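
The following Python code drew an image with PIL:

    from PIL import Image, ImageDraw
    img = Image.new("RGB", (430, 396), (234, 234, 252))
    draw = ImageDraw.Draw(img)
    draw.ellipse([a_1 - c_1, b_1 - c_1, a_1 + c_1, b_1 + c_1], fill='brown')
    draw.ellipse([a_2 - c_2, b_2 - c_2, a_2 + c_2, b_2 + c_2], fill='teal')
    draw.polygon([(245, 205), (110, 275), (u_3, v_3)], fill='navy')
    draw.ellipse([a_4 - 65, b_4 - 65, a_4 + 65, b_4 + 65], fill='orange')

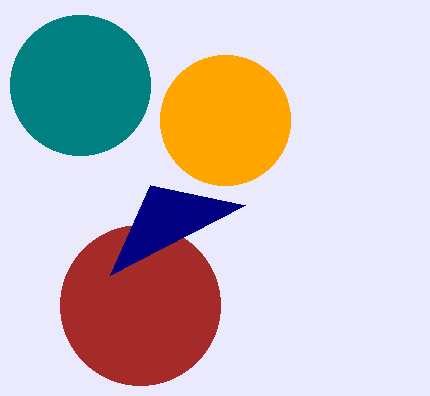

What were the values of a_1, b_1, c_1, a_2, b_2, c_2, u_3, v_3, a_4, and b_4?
a_1 = 140
b_1 = 305
c_1 = 80
a_2 = 80
b_2 = 85
c_2 = 70
u_3 = 150
v_3 = 185
a_4 = 225
b_4 = 120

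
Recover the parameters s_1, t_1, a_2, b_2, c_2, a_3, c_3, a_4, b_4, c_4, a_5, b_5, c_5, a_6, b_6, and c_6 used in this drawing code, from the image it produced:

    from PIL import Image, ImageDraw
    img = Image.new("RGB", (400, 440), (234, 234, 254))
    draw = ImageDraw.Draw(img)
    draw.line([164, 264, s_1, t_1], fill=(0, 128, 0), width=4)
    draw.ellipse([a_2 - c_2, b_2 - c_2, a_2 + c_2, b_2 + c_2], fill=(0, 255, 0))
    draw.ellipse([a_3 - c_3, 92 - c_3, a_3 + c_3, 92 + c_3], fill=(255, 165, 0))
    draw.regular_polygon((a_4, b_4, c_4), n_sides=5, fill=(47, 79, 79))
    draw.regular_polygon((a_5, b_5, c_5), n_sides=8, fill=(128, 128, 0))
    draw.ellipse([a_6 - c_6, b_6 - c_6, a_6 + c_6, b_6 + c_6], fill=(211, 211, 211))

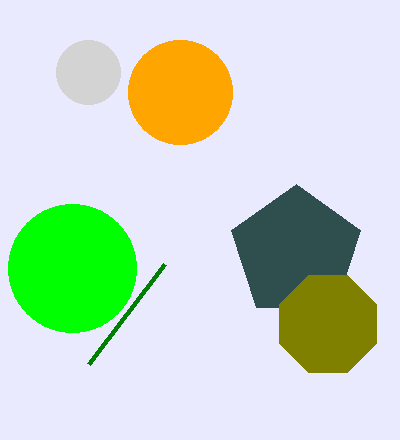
s_1 = 88; t_1 = 364; a_2 = 72; b_2 = 268; c_2 = 64; a_3 = 180; c_3 = 52; a_4 = 296; b_4 = 252; c_4 = 68; a_5 = 328; b_5 = 324; c_5 = 52; a_6 = 88; b_6 = 72; c_6 = 32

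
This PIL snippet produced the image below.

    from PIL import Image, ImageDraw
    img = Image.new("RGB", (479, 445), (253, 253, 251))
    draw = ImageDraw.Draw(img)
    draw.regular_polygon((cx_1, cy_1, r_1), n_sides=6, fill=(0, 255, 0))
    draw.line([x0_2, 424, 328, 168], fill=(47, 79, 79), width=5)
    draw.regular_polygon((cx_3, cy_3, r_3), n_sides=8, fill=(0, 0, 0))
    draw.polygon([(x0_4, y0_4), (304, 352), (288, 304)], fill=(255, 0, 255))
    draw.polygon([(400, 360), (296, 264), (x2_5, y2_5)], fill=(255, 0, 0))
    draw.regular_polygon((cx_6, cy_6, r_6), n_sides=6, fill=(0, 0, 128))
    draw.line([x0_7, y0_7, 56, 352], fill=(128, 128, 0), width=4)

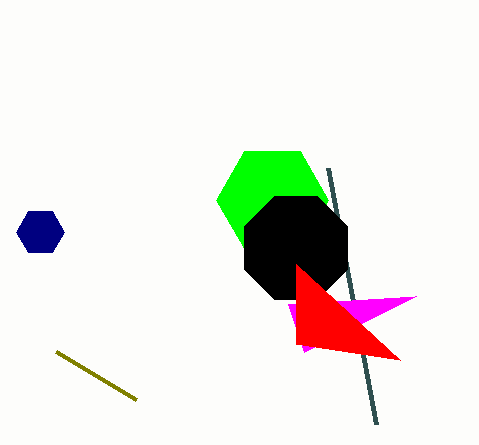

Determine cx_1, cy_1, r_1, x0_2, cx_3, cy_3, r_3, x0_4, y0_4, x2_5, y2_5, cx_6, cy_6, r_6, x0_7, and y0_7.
cx_1 = 272, cy_1 = 200, r_1 = 56, x0_2 = 376, cx_3 = 296, cy_3 = 248, r_3 = 56, x0_4 = 416, y0_4 = 296, x2_5 = 296, y2_5 = 344, cx_6 = 40, cy_6 = 232, r_6 = 24, x0_7 = 136, y0_7 = 400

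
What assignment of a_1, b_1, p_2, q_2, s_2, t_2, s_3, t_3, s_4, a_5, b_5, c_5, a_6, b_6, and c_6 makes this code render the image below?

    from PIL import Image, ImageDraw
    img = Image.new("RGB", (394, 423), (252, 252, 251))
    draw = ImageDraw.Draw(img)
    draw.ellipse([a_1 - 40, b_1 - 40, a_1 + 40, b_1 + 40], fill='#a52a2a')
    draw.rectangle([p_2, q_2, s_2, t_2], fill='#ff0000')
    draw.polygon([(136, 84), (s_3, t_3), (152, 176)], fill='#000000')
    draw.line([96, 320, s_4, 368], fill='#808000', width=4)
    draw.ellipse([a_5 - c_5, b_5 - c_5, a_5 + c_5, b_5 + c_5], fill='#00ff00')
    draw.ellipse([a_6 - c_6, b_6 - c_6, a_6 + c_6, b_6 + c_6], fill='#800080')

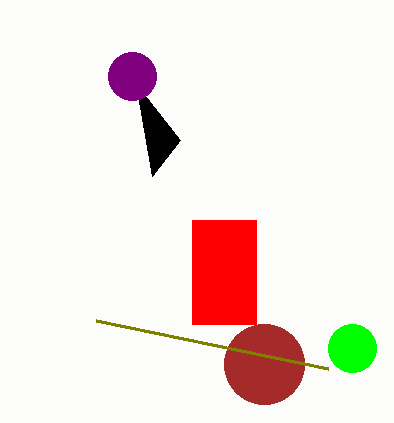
a_1 = 264; b_1 = 364; p_2 = 192; q_2 = 220; s_2 = 256; t_2 = 324; s_3 = 180; t_3 = 140; s_4 = 328; a_5 = 352; b_5 = 348; c_5 = 24; a_6 = 132; b_6 = 76; c_6 = 24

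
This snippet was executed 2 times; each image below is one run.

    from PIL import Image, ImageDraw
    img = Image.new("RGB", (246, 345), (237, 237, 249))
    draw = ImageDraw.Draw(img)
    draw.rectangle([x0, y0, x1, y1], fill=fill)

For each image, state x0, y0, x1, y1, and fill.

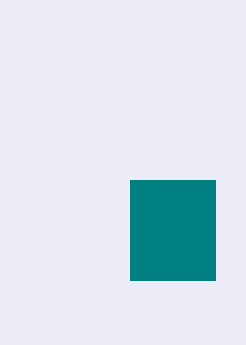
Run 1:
x0 = 130, y0 = 180, x1 = 215, y1 = 280, fill = 'teal'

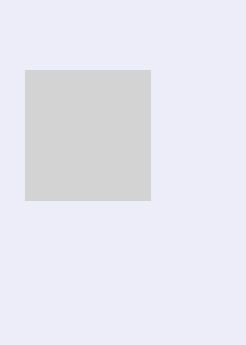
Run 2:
x0 = 25; y0 = 70; x1 = 150; y1 = 200; fill = 'lightgray'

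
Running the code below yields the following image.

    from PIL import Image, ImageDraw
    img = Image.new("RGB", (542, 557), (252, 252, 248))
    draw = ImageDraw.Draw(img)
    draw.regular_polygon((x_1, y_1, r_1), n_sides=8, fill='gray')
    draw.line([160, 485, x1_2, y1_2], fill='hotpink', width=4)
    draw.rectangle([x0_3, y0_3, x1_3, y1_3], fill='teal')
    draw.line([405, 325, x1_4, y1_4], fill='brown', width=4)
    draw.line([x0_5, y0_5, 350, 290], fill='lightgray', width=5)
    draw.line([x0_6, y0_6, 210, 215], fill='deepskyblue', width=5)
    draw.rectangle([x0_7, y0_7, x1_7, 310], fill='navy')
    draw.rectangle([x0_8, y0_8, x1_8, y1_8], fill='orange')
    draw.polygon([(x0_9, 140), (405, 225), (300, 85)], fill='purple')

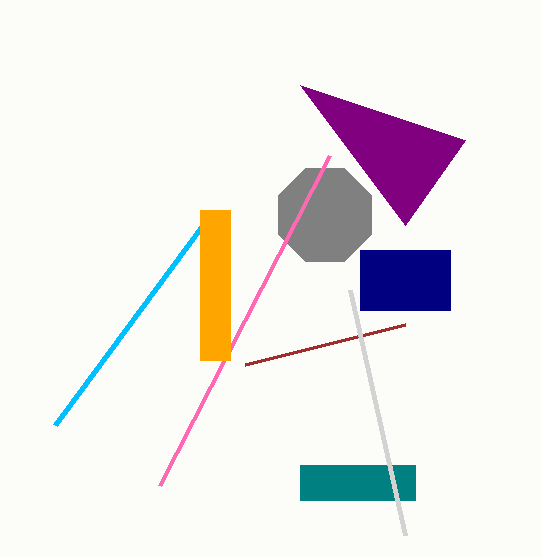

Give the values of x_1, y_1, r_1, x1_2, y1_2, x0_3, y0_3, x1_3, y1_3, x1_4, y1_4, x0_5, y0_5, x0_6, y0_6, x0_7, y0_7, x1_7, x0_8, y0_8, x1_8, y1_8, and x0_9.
x_1 = 325; y_1 = 215; r_1 = 50; x1_2 = 330; y1_2 = 155; x0_3 = 300; y0_3 = 465; x1_3 = 415; y1_3 = 500; x1_4 = 245; y1_4 = 365; x0_5 = 405; y0_5 = 535; x0_6 = 55; y0_6 = 425; x0_7 = 360; y0_7 = 250; x1_7 = 450; x0_8 = 200; y0_8 = 210; x1_8 = 230; y1_8 = 360; x0_9 = 465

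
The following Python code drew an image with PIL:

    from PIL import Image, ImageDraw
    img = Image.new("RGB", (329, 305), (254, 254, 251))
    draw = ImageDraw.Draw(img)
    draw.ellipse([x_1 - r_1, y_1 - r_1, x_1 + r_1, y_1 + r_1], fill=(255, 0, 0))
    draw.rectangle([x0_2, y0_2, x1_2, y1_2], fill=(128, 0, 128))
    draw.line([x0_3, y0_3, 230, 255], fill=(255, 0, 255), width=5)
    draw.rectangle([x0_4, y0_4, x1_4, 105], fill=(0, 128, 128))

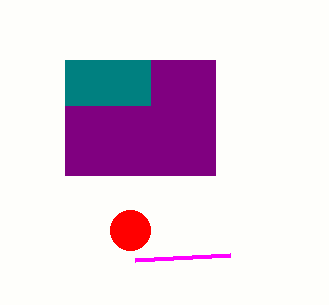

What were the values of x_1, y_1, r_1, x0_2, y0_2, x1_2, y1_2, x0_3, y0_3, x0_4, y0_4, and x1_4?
x_1 = 130; y_1 = 230; r_1 = 20; x0_2 = 65; y0_2 = 60; x1_2 = 215; y1_2 = 175; x0_3 = 135; y0_3 = 260; x0_4 = 65; y0_4 = 60; x1_4 = 150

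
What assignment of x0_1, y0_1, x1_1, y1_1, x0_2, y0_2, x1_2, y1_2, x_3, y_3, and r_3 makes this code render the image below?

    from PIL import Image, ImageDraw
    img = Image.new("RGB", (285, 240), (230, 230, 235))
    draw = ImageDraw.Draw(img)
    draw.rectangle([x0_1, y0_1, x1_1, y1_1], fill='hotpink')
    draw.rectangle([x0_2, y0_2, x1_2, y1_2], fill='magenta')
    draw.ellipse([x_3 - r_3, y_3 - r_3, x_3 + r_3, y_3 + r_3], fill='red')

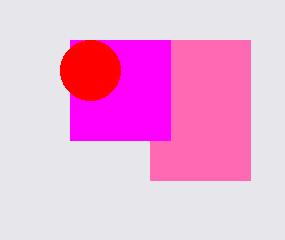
x0_1 = 150; y0_1 = 40; x1_1 = 250; y1_1 = 180; x0_2 = 70; y0_2 = 40; x1_2 = 170; y1_2 = 140; x_3 = 90; y_3 = 70; r_3 = 30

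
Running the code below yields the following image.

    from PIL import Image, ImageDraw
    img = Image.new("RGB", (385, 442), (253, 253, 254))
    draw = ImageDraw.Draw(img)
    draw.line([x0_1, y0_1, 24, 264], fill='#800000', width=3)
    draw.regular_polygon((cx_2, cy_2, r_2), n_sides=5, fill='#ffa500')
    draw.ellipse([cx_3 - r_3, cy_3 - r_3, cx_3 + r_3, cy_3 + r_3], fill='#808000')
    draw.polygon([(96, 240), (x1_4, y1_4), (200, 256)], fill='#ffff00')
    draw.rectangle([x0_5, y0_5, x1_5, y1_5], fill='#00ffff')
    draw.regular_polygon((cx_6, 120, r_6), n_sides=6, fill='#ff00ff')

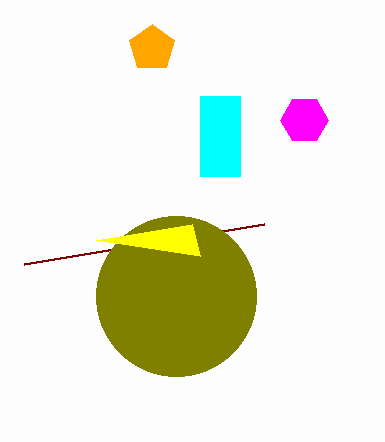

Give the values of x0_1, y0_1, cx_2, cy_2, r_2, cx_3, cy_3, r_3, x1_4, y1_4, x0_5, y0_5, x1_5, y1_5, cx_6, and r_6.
x0_1 = 264; y0_1 = 224; cx_2 = 152; cy_2 = 48; r_2 = 24; cx_3 = 176; cy_3 = 296; r_3 = 80; x1_4 = 192; y1_4 = 224; x0_5 = 200; y0_5 = 96; x1_5 = 240; y1_5 = 176; cx_6 = 304; r_6 = 24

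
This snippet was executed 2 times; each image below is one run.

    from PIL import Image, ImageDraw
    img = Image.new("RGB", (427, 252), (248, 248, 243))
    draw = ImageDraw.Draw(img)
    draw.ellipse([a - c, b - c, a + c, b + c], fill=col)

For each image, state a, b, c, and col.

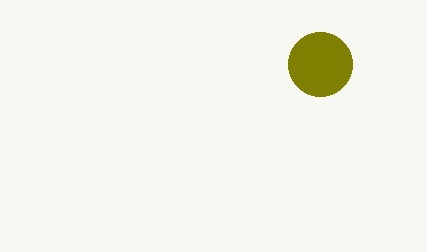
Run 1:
a = 320
b = 64
c = 32
col = 'olive'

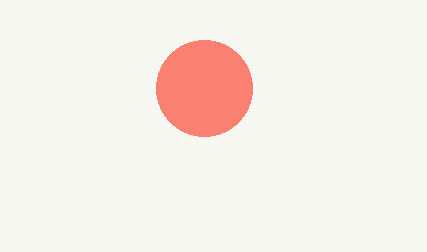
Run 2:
a = 204, b = 88, c = 48, col = 'salmon'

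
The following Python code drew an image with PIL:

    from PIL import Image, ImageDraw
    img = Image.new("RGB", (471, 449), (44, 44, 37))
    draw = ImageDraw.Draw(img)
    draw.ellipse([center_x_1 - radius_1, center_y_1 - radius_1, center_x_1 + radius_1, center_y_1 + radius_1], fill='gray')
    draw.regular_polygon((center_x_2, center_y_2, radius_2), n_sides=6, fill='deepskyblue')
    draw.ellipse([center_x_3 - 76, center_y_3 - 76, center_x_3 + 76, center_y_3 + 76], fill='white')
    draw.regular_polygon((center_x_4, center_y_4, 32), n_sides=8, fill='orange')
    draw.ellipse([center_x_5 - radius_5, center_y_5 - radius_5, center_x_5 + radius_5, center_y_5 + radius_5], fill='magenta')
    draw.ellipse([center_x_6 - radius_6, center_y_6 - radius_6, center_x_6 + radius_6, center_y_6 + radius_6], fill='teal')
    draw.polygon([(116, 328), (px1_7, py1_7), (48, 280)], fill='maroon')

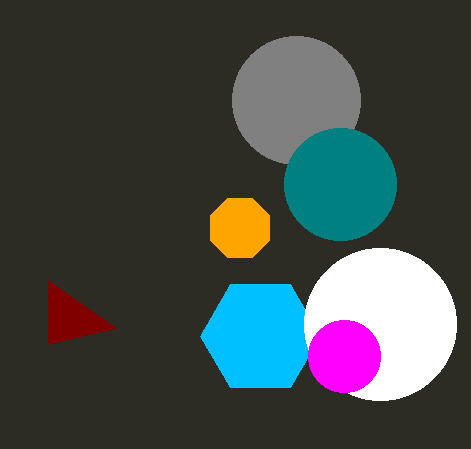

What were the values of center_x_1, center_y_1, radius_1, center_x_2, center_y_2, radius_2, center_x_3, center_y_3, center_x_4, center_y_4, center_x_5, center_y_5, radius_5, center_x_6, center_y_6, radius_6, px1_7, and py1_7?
center_x_1 = 296
center_y_1 = 100
radius_1 = 64
center_x_2 = 260
center_y_2 = 336
radius_2 = 60
center_x_3 = 380
center_y_3 = 324
center_x_4 = 240
center_y_4 = 228
center_x_5 = 344
center_y_5 = 356
radius_5 = 36
center_x_6 = 340
center_y_6 = 184
radius_6 = 56
px1_7 = 48
py1_7 = 344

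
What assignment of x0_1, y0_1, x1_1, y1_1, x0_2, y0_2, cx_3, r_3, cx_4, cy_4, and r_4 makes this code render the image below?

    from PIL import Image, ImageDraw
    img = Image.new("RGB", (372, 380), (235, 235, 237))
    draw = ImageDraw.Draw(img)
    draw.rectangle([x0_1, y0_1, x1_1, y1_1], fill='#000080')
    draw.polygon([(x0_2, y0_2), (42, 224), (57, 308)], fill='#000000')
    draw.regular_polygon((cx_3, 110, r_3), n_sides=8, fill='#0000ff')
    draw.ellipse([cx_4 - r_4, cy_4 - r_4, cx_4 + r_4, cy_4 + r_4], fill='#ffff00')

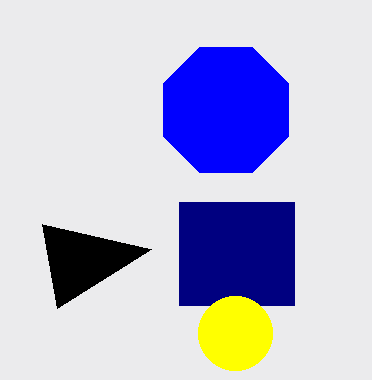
x0_1 = 179, y0_1 = 202, x1_1 = 294, y1_1 = 305, x0_2 = 151, y0_2 = 249, cx_3 = 226, r_3 = 68, cx_4 = 235, cy_4 = 333, r_4 = 37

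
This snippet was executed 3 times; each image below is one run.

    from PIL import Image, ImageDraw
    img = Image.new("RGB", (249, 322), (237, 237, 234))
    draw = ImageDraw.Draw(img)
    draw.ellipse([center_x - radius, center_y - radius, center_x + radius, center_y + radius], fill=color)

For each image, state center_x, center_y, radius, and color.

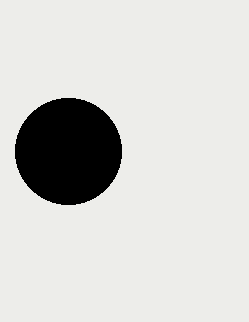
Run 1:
center_x = 68; center_y = 151; radius = 53; color = 'black'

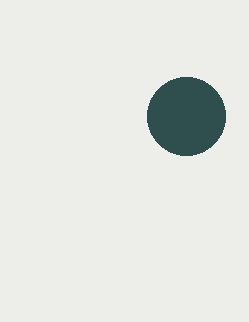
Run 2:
center_x = 186, center_y = 116, radius = 39, color = 'darkslategray'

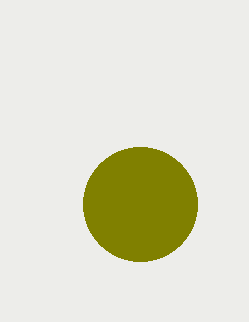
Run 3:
center_x = 140
center_y = 204
radius = 57
color = 'olive'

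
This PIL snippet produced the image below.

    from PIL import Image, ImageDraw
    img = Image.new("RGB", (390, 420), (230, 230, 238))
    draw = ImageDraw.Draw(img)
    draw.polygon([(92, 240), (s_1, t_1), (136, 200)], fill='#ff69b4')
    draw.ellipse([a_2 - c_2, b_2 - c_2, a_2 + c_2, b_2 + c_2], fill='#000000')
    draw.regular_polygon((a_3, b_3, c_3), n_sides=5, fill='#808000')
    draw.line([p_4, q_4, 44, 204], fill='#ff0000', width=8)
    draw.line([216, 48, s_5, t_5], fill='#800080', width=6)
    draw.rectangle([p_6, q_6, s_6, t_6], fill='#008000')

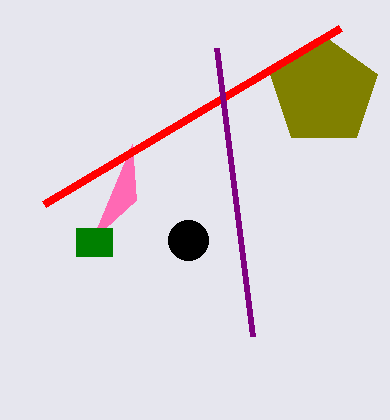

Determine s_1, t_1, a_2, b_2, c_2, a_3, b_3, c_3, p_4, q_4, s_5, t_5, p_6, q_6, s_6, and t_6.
s_1 = 132, t_1 = 144, a_2 = 188, b_2 = 240, c_2 = 20, a_3 = 324, b_3 = 92, c_3 = 56, p_4 = 340, q_4 = 28, s_5 = 252, t_5 = 336, p_6 = 76, q_6 = 228, s_6 = 112, t_6 = 256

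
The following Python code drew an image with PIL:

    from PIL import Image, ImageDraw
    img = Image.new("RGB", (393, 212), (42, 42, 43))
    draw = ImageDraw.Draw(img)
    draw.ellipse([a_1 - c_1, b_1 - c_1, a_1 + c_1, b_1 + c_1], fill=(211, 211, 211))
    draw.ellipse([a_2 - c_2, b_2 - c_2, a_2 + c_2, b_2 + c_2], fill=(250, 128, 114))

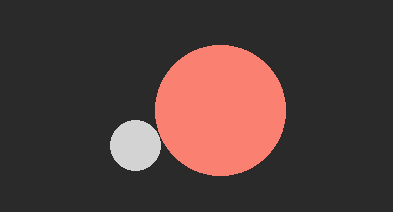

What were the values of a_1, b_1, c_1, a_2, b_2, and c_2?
a_1 = 135
b_1 = 145
c_1 = 25
a_2 = 220
b_2 = 110
c_2 = 65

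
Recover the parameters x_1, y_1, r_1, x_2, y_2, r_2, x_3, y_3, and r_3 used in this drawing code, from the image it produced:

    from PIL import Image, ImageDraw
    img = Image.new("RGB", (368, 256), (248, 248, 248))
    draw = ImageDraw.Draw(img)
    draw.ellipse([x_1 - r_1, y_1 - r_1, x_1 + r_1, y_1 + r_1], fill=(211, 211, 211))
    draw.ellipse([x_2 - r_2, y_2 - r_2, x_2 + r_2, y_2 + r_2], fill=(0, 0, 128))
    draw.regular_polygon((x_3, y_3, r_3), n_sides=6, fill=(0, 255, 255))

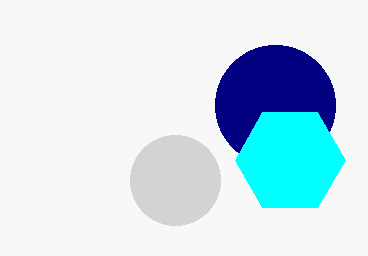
x_1 = 175, y_1 = 180, r_1 = 45, x_2 = 275, y_2 = 105, r_2 = 60, x_3 = 290, y_3 = 160, r_3 = 55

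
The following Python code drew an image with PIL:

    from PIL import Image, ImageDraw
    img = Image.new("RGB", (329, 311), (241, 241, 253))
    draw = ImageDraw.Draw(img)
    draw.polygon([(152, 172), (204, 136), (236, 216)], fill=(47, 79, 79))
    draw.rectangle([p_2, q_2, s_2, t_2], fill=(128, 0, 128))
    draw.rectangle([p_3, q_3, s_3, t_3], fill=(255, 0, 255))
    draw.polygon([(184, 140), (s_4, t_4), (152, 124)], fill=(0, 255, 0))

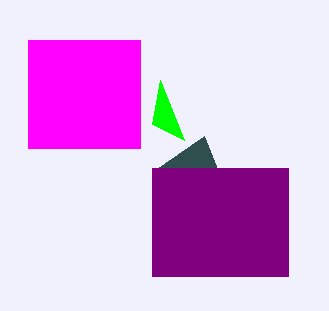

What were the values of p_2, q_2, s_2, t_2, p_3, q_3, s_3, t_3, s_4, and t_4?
p_2 = 152, q_2 = 168, s_2 = 288, t_2 = 276, p_3 = 28, q_3 = 40, s_3 = 140, t_3 = 148, s_4 = 160, t_4 = 80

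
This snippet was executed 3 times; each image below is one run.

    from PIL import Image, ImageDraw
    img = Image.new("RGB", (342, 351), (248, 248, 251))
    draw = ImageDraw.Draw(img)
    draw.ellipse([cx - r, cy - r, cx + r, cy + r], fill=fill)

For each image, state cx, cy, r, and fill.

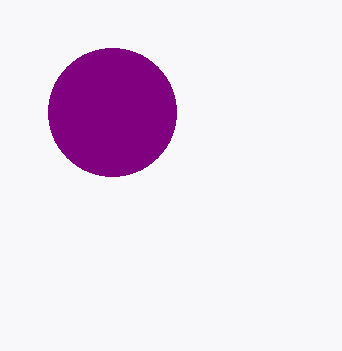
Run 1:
cx = 112, cy = 112, r = 64, fill = 'purple'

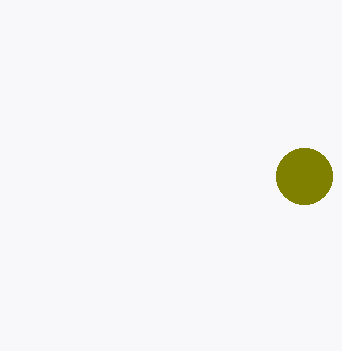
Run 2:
cx = 304; cy = 176; r = 28; fill = 'olive'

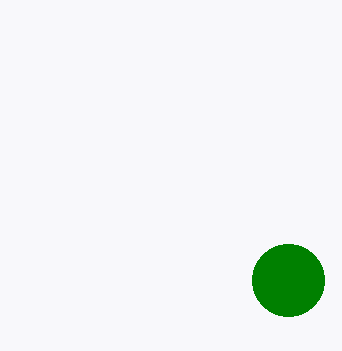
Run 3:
cx = 288, cy = 280, r = 36, fill = 'green'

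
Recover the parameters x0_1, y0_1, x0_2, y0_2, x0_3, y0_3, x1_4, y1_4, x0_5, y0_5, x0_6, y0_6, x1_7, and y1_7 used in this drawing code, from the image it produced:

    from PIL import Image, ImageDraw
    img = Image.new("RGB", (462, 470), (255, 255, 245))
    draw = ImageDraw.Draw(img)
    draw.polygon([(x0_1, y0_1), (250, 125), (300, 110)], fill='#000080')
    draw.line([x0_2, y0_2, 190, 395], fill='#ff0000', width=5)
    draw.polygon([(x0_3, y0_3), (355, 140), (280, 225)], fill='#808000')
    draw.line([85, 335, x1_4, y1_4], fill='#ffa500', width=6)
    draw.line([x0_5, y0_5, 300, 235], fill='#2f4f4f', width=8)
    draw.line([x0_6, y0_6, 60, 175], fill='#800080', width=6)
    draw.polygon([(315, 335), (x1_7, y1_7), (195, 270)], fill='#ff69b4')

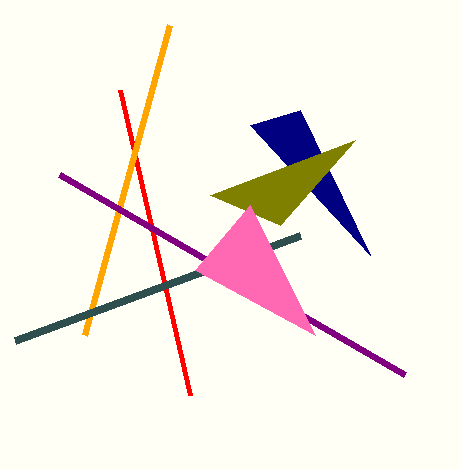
x0_1 = 370, y0_1 = 255, x0_2 = 120, y0_2 = 90, x0_3 = 210, y0_3 = 195, x1_4 = 170, y1_4 = 25, x0_5 = 15, y0_5 = 340, x0_6 = 405, y0_6 = 375, x1_7 = 250, y1_7 = 205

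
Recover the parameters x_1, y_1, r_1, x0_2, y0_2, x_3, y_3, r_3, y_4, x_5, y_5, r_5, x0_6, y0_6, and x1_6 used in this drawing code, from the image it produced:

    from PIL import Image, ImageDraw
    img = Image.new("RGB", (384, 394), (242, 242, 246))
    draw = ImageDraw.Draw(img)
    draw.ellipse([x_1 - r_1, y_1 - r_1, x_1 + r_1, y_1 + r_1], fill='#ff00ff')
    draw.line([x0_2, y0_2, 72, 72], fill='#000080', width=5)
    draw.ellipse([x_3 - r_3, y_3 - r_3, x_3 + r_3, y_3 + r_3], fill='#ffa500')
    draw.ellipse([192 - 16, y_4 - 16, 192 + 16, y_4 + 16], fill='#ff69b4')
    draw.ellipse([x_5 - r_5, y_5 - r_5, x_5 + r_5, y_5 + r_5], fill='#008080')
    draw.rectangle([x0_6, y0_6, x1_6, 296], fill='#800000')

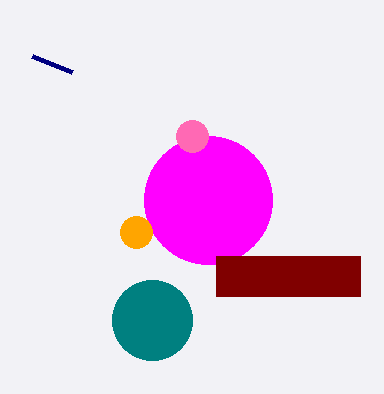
x_1 = 208; y_1 = 200; r_1 = 64; x0_2 = 32; y0_2 = 56; x_3 = 136; y_3 = 232; r_3 = 16; y_4 = 136; x_5 = 152; y_5 = 320; r_5 = 40; x0_6 = 216; y0_6 = 256; x1_6 = 360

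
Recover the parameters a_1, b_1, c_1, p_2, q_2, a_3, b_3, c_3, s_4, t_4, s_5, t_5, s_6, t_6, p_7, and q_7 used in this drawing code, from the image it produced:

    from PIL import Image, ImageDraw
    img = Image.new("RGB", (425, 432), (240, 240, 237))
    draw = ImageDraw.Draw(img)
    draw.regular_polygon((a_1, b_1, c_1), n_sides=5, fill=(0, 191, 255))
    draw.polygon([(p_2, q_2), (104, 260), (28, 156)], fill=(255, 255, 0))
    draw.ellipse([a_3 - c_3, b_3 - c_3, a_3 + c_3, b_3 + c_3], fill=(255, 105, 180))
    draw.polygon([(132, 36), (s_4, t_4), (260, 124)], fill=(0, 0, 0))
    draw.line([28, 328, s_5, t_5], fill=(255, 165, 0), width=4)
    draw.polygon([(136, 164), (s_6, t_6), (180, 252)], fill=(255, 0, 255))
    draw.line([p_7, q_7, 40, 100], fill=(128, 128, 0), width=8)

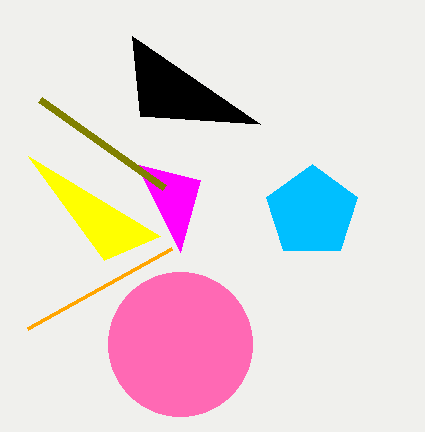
a_1 = 312, b_1 = 212, c_1 = 48, p_2 = 160, q_2 = 236, a_3 = 180, b_3 = 344, c_3 = 72, s_4 = 140, t_4 = 116, s_5 = 172, t_5 = 248, s_6 = 200, t_6 = 180, p_7 = 164, q_7 = 188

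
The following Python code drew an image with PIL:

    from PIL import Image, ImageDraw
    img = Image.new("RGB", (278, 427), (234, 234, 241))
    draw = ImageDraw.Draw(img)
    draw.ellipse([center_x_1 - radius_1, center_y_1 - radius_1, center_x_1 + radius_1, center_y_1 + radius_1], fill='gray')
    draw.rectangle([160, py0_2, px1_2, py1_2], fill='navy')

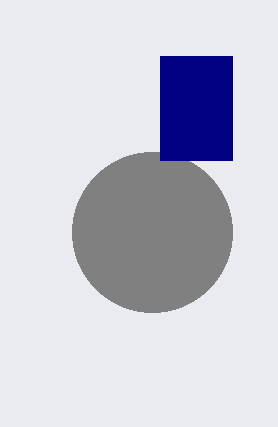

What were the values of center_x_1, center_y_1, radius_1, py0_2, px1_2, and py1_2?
center_x_1 = 152; center_y_1 = 232; radius_1 = 80; py0_2 = 56; px1_2 = 232; py1_2 = 160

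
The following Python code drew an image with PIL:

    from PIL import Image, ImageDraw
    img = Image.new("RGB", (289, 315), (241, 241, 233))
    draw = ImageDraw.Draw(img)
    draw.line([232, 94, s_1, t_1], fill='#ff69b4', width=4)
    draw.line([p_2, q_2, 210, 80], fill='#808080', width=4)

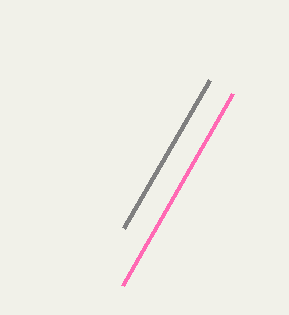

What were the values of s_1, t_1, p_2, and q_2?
s_1 = 122
t_1 = 286
p_2 = 124
q_2 = 228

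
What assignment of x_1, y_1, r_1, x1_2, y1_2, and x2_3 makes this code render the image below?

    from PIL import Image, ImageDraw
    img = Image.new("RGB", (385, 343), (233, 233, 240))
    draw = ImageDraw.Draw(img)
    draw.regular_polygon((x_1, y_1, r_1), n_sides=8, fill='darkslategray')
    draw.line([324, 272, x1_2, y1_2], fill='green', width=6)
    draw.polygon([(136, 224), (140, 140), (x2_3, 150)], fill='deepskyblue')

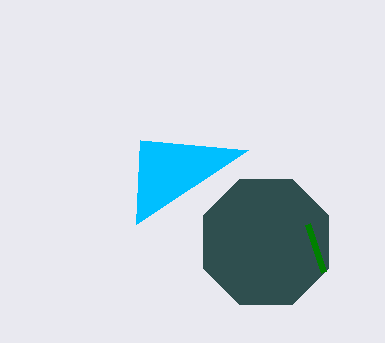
x_1 = 266
y_1 = 242
r_1 = 68
x1_2 = 308
y1_2 = 224
x2_3 = 248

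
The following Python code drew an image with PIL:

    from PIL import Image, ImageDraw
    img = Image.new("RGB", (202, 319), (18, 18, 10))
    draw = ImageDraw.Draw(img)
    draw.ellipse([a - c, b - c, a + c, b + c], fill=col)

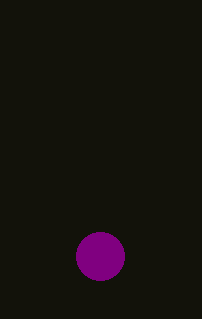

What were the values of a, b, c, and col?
a = 100, b = 256, c = 24, col = 'purple'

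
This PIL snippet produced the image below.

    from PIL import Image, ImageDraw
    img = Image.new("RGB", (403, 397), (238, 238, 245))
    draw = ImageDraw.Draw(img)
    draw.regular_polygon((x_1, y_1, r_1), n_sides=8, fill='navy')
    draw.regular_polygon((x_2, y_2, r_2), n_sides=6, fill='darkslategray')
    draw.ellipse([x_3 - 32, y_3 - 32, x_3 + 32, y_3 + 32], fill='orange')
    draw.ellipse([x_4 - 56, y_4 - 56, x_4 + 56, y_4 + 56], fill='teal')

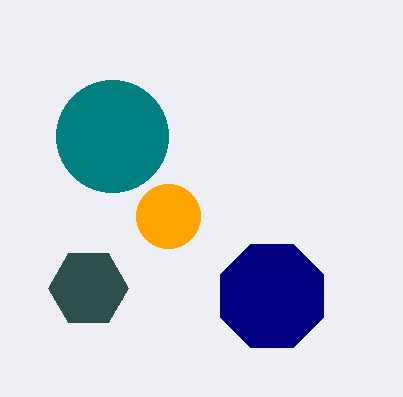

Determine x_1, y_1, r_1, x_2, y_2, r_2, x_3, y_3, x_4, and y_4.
x_1 = 272, y_1 = 296, r_1 = 56, x_2 = 88, y_2 = 288, r_2 = 40, x_3 = 168, y_3 = 216, x_4 = 112, y_4 = 136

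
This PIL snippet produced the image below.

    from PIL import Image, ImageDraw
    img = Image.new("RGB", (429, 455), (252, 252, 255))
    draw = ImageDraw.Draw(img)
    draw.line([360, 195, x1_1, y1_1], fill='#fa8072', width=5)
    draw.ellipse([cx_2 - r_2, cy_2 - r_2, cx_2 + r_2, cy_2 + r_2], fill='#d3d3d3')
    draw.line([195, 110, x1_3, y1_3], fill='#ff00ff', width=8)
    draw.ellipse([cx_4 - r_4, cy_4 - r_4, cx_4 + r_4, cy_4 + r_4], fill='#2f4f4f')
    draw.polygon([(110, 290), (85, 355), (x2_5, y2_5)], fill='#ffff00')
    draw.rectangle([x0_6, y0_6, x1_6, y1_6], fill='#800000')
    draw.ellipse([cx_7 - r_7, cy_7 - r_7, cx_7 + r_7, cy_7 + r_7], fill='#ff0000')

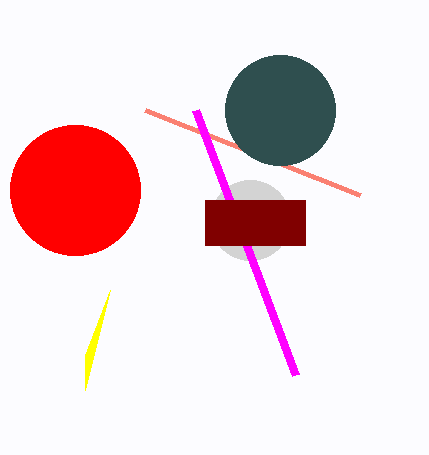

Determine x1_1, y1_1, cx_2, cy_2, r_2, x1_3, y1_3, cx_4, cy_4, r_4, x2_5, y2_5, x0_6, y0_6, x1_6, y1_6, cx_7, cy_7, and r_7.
x1_1 = 145, y1_1 = 110, cx_2 = 250, cy_2 = 220, r_2 = 40, x1_3 = 295, y1_3 = 375, cx_4 = 280, cy_4 = 110, r_4 = 55, x2_5 = 85, y2_5 = 390, x0_6 = 205, y0_6 = 200, x1_6 = 305, y1_6 = 245, cx_7 = 75, cy_7 = 190, r_7 = 65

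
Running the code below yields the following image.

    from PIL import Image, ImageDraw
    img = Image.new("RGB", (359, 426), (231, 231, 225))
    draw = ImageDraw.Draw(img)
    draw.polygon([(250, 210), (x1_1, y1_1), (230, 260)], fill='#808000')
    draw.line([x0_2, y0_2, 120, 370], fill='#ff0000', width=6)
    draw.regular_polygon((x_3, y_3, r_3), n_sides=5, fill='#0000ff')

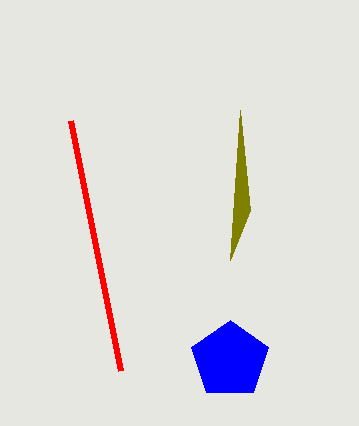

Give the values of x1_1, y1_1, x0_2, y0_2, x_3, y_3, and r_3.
x1_1 = 240; y1_1 = 110; x0_2 = 70; y0_2 = 120; x_3 = 230; y_3 = 360; r_3 = 40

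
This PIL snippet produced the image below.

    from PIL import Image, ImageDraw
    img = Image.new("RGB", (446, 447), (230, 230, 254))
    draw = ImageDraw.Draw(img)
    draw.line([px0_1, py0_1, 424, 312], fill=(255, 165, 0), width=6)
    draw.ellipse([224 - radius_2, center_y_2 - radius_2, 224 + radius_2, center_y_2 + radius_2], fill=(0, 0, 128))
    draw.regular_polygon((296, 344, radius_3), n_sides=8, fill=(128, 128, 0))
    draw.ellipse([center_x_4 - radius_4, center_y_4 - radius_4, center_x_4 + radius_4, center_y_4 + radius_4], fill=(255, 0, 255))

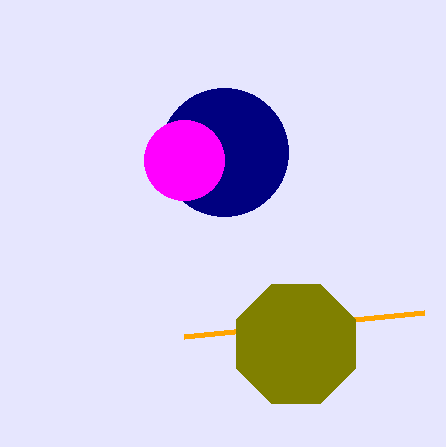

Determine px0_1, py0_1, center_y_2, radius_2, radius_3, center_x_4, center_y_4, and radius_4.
px0_1 = 184
py0_1 = 336
center_y_2 = 152
radius_2 = 64
radius_3 = 64
center_x_4 = 184
center_y_4 = 160
radius_4 = 40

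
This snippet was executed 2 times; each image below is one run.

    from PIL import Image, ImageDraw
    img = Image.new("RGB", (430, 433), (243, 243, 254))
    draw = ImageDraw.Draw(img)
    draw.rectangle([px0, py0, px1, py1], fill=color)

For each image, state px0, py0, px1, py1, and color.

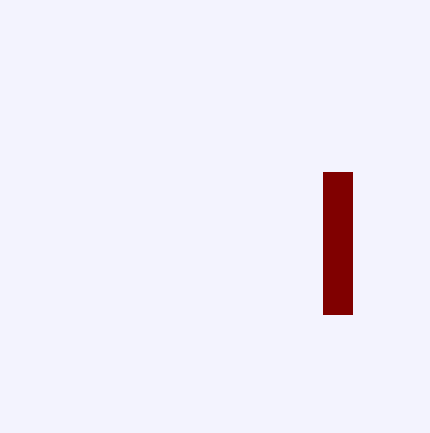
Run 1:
px0 = 323; py0 = 172; px1 = 352; py1 = 314; color = 'maroon'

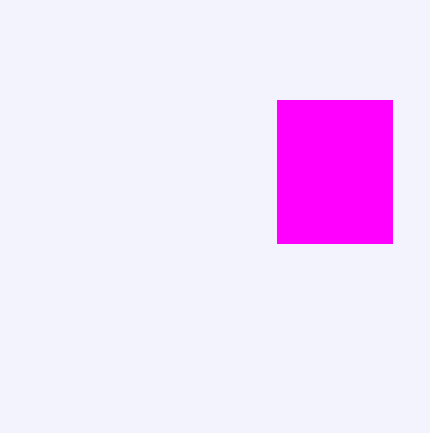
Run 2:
px0 = 277
py0 = 100
px1 = 392
py1 = 243
color = 'magenta'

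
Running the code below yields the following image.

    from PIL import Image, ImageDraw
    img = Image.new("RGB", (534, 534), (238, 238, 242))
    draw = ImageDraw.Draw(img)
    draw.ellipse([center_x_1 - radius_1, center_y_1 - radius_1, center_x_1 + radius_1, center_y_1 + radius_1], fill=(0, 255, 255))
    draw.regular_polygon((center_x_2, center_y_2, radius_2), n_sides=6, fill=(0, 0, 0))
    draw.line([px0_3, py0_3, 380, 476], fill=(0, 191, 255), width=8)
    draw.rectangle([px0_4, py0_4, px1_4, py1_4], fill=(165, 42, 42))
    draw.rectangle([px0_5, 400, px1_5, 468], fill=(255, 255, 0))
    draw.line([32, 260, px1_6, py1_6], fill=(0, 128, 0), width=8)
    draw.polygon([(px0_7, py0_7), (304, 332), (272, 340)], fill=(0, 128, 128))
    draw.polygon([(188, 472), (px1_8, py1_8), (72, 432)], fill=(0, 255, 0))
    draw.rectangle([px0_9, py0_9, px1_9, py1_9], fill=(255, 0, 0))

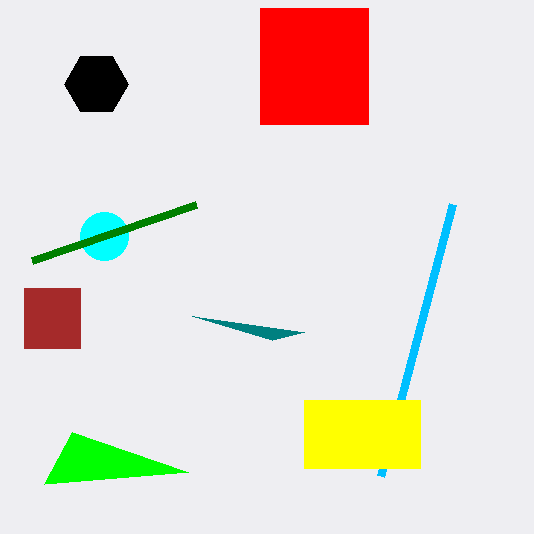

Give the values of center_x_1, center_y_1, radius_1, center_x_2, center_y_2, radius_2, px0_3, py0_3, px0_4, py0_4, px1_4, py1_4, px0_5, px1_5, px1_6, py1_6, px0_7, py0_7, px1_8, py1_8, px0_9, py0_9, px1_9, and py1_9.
center_x_1 = 104, center_y_1 = 236, radius_1 = 24, center_x_2 = 96, center_y_2 = 84, radius_2 = 32, px0_3 = 452, py0_3 = 204, px0_4 = 24, py0_4 = 288, px1_4 = 80, py1_4 = 348, px0_5 = 304, px1_5 = 420, px1_6 = 196, py1_6 = 204, px0_7 = 192, py0_7 = 316, px1_8 = 44, py1_8 = 484, px0_9 = 260, py0_9 = 8, px1_9 = 368, py1_9 = 124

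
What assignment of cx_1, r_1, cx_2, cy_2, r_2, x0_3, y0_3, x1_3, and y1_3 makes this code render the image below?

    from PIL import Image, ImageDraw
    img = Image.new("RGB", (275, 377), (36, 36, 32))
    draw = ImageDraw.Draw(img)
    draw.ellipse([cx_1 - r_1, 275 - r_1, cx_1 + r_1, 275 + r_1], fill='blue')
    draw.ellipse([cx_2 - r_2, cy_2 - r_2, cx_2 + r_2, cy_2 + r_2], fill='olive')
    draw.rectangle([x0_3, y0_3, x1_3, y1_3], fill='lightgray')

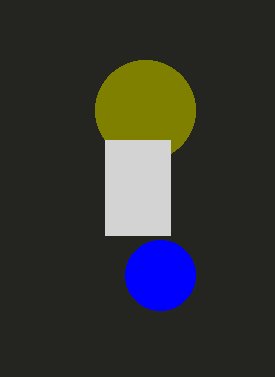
cx_1 = 160, r_1 = 35, cx_2 = 145, cy_2 = 110, r_2 = 50, x0_3 = 105, y0_3 = 140, x1_3 = 170, y1_3 = 235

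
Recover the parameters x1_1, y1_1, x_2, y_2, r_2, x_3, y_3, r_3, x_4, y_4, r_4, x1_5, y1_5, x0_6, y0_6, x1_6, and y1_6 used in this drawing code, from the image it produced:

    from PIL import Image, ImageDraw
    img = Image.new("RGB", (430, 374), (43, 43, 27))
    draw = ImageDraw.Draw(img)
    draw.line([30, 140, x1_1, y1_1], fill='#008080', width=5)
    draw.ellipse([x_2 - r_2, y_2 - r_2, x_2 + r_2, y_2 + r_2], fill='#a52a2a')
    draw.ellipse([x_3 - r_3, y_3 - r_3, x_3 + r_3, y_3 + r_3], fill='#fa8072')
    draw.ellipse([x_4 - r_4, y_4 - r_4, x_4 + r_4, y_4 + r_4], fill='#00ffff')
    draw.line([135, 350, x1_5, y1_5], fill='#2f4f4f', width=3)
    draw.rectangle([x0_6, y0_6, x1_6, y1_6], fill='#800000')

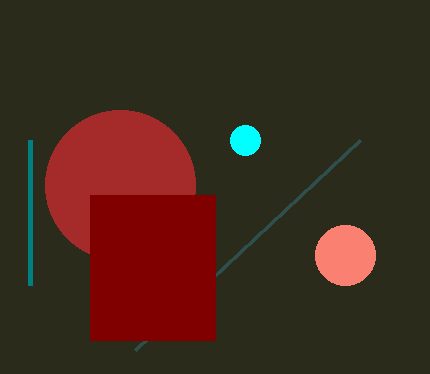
x1_1 = 30; y1_1 = 285; x_2 = 120; y_2 = 185; r_2 = 75; x_3 = 345; y_3 = 255; r_3 = 30; x_4 = 245; y_4 = 140; r_4 = 15; x1_5 = 360; y1_5 = 140; x0_6 = 90; y0_6 = 195; x1_6 = 215; y1_6 = 340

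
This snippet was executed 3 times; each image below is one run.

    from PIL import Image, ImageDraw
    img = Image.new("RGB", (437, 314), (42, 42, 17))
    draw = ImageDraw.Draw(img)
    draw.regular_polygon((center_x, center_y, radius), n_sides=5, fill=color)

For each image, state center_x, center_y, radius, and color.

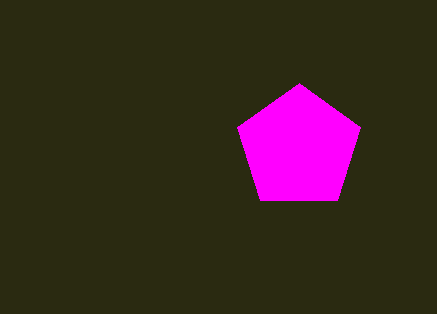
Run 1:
center_x = 299; center_y = 148; radius = 65; color = 'magenta'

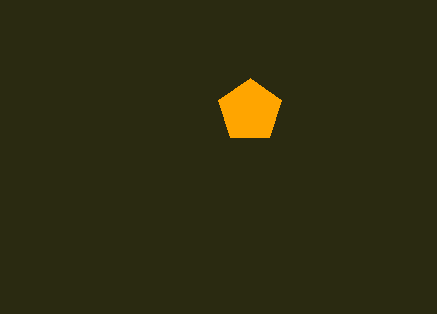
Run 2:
center_x = 250
center_y = 111
radius = 33
color = 'orange'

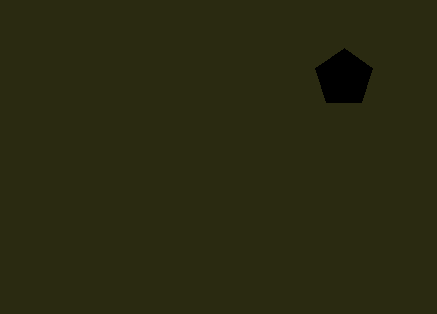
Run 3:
center_x = 344
center_y = 78
radius = 30
color = 'black'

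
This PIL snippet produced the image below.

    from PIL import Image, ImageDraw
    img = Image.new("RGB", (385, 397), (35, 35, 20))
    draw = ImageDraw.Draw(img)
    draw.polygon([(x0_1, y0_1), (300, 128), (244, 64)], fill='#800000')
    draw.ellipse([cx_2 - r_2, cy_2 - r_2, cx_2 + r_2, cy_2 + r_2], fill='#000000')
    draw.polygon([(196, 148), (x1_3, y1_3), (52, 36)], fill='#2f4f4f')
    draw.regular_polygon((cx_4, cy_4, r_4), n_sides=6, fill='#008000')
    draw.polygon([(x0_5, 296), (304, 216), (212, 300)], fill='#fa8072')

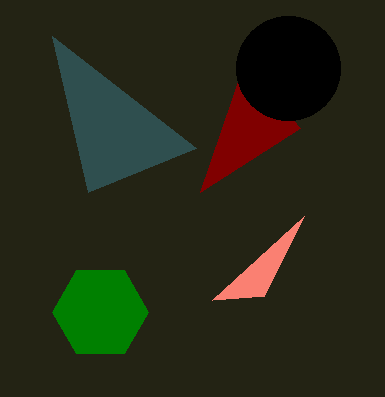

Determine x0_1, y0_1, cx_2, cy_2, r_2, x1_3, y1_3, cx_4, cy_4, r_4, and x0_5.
x0_1 = 200; y0_1 = 192; cx_2 = 288; cy_2 = 68; r_2 = 52; x1_3 = 88; y1_3 = 192; cx_4 = 100; cy_4 = 312; r_4 = 48; x0_5 = 264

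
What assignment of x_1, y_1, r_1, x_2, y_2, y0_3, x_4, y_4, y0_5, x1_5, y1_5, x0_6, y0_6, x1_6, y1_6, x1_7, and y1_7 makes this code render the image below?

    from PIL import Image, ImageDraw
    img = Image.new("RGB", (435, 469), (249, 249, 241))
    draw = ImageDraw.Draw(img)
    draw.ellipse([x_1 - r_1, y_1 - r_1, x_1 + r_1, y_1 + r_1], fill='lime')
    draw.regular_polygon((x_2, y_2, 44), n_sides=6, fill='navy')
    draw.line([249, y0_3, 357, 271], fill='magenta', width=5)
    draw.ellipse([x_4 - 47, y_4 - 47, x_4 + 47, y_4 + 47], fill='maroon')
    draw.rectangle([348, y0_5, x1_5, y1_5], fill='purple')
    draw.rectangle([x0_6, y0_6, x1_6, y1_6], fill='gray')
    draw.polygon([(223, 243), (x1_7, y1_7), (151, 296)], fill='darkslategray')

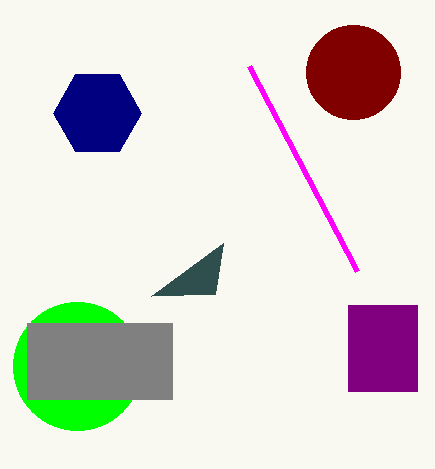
x_1 = 77, y_1 = 366, r_1 = 64, x_2 = 97, y_2 = 113, y0_3 = 66, x_4 = 353, y_4 = 72, y0_5 = 305, x1_5 = 417, y1_5 = 391, x0_6 = 27, y0_6 = 323, x1_6 = 172, y1_6 = 399, x1_7 = 215, y1_7 = 294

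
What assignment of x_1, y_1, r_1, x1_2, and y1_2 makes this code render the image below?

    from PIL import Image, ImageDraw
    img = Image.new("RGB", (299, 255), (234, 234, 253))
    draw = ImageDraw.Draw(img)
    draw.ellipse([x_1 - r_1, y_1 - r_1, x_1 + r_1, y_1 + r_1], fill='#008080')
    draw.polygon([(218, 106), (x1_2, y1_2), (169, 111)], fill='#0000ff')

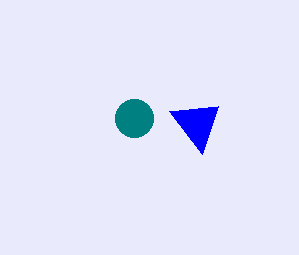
x_1 = 134; y_1 = 118; r_1 = 19; x1_2 = 202; y1_2 = 154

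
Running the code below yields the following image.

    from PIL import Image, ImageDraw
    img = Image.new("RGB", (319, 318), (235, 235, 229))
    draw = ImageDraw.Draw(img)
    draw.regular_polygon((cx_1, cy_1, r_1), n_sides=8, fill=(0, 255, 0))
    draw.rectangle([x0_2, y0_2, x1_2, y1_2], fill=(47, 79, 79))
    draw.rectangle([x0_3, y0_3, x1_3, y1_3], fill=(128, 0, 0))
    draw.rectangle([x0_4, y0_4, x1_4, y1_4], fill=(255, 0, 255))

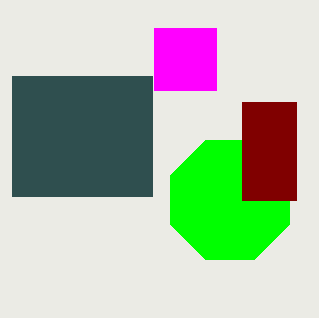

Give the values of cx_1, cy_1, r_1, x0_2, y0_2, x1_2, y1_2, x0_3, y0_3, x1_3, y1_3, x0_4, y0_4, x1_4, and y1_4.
cx_1 = 230
cy_1 = 200
r_1 = 64
x0_2 = 12
y0_2 = 76
x1_2 = 152
y1_2 = 196
x0_3 = 242
y0_3 = 102
x1_3 = 296
y1_3 = 200
x0_4 = 154
y0_4 = 28
x1_4 = 216
y1_4 = 90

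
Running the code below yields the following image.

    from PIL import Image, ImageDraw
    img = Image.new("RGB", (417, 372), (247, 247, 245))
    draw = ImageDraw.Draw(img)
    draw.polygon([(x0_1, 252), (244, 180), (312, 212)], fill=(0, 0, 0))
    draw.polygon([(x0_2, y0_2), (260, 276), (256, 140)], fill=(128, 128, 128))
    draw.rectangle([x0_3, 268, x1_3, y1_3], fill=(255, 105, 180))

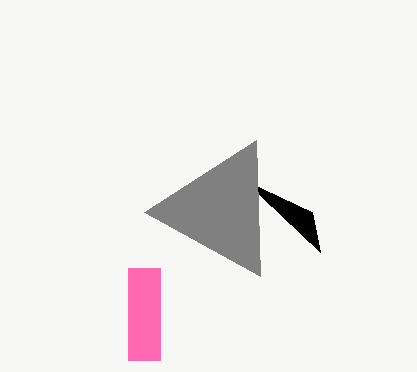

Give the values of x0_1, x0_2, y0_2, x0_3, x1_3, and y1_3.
x0_1 = 320, x0_2 = 144, y0_2 = 212, x0_3 = 128, x1_3 = 160, y1_3 = 360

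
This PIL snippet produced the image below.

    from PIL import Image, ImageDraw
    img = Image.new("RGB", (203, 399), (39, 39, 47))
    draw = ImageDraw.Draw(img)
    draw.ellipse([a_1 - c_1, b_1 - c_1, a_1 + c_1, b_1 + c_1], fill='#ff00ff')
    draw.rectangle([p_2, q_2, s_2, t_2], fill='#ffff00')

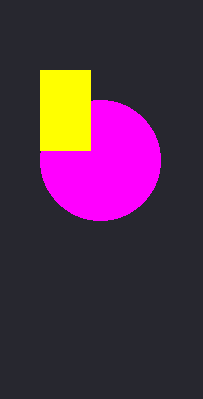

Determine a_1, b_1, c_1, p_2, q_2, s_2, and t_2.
a_1 = 100; b_1 = 160; c_1 = 60; p_2 = 40; q_2 = 70; s_2 = 90; t_2 = 150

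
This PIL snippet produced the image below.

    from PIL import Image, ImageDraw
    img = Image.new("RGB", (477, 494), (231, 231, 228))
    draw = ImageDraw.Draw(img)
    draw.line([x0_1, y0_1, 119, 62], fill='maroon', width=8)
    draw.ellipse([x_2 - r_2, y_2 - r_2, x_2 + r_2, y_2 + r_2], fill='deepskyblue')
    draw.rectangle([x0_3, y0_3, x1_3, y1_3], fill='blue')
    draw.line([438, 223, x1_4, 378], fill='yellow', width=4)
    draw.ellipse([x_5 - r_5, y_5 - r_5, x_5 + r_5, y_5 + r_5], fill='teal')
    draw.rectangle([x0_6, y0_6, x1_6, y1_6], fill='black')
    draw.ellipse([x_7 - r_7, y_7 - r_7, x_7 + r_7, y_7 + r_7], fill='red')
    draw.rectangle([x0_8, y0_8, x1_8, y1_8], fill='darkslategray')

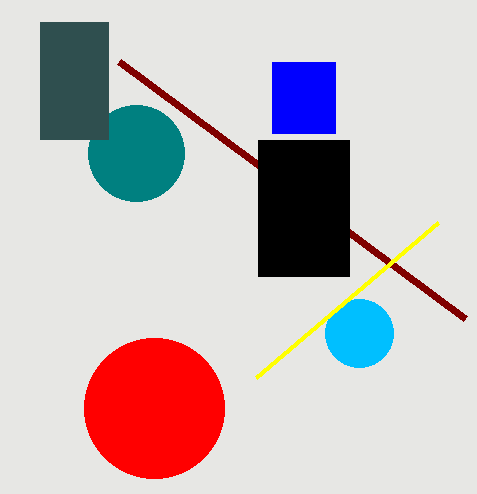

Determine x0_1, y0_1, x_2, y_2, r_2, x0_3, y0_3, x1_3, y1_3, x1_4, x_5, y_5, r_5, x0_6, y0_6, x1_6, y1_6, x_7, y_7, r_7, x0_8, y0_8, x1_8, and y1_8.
x0_1 = 465; y0_1 = 319; x_2 = 359; y_2 = 333; r_2 = 34; x0_3 = 272; y0_3 = 62; x1_3 = 335; y1_3 = 133; x1_4 = 256; x_5 = 136; y_5 = 153; r_5 = 48; x0_6 = 258; y0_6 = 140; x1_6 = 349; y1_6 = 276; x_7 = 154; y_7 = 408; r_7 = 70; x0_8 = 40; y0_8 = 22; x1_8 = 108; y1_8 = 139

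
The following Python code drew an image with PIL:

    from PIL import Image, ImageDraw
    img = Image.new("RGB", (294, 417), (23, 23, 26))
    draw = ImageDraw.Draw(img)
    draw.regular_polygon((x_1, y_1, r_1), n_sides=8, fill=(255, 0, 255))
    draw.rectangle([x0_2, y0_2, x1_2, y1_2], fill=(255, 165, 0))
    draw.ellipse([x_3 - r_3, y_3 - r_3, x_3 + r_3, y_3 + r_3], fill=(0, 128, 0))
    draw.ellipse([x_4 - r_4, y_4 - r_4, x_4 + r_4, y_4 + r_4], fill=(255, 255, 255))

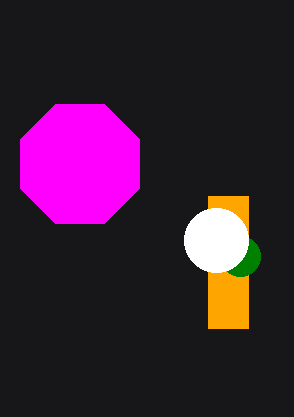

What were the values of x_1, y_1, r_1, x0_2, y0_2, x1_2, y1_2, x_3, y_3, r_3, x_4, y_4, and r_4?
x_1 = 80, y_1 = 164, r_1 = 64, x0_2 = 208, y0_2 = 196, x1_2 = 248, y1_2 = 328, x_3 = 240, y_3 = 256, r_3 = 20, x_4 = 216, y_4 = 240, r_4 = 32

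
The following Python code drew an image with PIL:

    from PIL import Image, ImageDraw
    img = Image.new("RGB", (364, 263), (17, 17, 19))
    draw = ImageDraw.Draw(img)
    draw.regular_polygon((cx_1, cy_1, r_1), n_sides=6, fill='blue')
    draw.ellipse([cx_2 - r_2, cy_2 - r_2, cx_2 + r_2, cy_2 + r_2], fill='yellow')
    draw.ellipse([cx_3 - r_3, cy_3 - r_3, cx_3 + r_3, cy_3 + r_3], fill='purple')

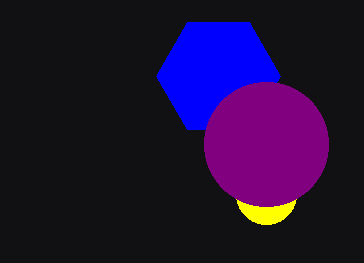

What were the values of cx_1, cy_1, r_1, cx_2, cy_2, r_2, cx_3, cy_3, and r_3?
cx_1 = 218
cy_1 = 76
r_1 = 62
cx_2 = 266
cy_2 = 194
r_2 = 30
cx_3 = 266
cy_3 = 144
r_3 = 62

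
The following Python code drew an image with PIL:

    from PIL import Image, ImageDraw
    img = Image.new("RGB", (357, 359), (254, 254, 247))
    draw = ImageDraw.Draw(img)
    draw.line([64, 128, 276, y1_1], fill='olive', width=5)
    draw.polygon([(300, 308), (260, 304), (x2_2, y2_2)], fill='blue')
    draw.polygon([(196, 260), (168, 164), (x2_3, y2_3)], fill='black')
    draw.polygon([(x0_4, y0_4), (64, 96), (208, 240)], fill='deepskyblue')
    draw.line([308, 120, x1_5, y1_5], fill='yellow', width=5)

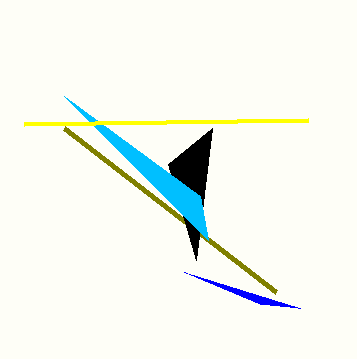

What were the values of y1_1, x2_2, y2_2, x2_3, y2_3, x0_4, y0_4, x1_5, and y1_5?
y1_1 = 292, x2_2 = 184, y2_2 = 272, x2_3 = 212, y2_3 = 128, x0_4 = 200, y0_4 = 196, x1_5 = 24, y1_5 = 124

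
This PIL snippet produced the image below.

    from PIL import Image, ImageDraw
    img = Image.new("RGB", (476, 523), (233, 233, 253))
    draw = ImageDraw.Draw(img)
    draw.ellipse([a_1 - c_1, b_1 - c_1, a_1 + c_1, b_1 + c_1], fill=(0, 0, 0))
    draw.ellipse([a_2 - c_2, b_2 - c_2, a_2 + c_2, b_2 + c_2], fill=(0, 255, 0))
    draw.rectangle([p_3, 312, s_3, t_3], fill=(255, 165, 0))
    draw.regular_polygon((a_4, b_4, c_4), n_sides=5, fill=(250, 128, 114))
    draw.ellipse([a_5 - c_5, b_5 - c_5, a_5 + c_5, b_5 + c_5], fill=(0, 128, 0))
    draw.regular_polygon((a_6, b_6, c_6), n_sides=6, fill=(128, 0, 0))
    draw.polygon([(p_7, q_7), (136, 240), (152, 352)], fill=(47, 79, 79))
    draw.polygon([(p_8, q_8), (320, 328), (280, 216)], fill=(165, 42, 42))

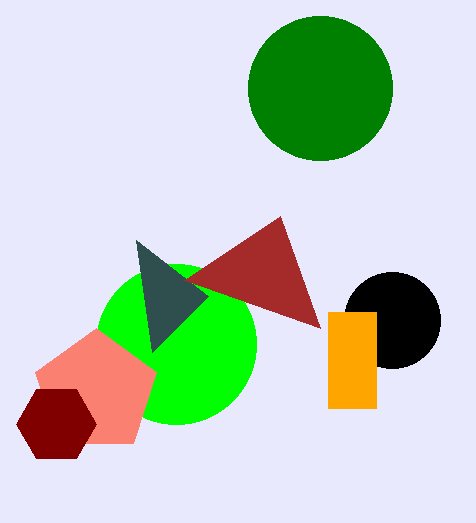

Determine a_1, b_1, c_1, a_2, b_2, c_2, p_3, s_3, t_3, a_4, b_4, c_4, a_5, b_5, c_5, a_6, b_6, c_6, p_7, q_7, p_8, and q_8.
a_1 = 392, b_1 = 320, c_1 = 48, a_2 = 176, b_2 = 344, c_2 = 80, p_3 = 328, s_3 = 376, t_3 = 408, a_4 = 96, b_4 = 392, c_4 = 64, a_5 = 320, b_5 = 88, c_5 = 72, a_6 = 56, b_6 = 424, c_6 = 40, p_7 = 208, q_7 = 296, p_8 = 184, q_8 = 280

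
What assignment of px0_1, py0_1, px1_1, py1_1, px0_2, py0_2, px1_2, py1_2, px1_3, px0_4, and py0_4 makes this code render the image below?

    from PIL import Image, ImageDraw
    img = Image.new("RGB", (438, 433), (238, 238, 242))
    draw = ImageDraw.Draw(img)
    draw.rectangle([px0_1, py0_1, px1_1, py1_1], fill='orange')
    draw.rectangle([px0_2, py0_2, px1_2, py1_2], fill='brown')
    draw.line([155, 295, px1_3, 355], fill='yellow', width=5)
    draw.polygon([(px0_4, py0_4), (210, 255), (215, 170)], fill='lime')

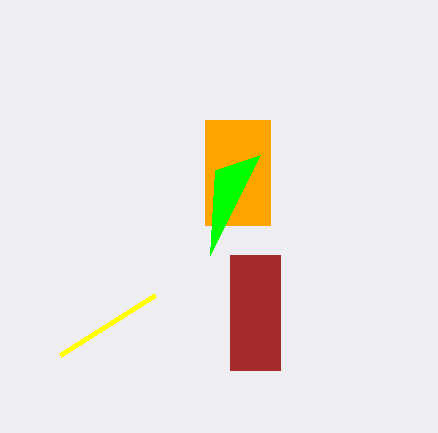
px0_1 = 205; py0_1 = 120; px1_1 = 270; py1_1 = 225; px0_2 = 230; py0_2 = 255; px1_2 = 280; py1_2 = 370; px1_3 = 60; px0_4 = 260; py0_4 = 155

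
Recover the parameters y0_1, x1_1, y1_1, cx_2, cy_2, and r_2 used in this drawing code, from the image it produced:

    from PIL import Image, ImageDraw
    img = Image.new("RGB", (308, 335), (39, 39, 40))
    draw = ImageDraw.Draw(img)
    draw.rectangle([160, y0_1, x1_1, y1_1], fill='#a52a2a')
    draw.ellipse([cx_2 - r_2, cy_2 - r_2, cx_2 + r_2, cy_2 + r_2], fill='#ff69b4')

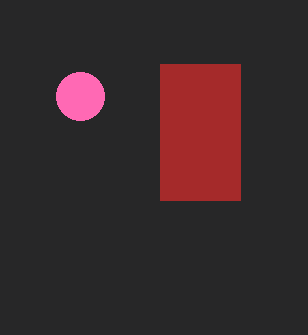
y0_1 = 64; x1_1 = 240; y1_1 = 200; cx_2 = 80; cy_2 = 96; r_2 = 24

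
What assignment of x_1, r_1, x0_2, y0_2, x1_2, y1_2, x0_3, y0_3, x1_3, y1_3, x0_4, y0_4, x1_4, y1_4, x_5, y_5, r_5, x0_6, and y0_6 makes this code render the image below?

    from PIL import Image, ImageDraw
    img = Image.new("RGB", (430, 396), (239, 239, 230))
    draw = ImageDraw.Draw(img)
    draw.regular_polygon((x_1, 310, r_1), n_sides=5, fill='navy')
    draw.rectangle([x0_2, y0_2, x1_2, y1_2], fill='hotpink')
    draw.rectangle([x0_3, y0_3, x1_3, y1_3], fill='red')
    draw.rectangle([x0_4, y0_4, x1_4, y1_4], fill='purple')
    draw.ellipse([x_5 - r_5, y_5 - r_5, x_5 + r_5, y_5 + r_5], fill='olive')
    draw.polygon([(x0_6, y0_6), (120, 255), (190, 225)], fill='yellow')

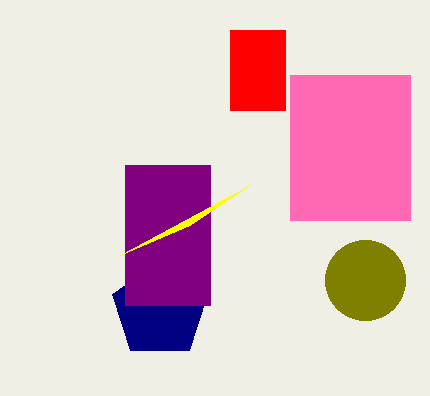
x_1 = 160; r_1 = 50; x0_2 = 290; y0_2 = 75; x1_2 = 410; y1_2 = 220; x0_3 = 230; y0_3 = 30; x1_3 = 285; y1_3 = 110; x0_4 = 125; y0_4 = 165; x1_4 = 210; y1_4 = 305; x_5 = 365; y_5 = 280; r_5 = 40; x0_6 = 250; y0_6 = 185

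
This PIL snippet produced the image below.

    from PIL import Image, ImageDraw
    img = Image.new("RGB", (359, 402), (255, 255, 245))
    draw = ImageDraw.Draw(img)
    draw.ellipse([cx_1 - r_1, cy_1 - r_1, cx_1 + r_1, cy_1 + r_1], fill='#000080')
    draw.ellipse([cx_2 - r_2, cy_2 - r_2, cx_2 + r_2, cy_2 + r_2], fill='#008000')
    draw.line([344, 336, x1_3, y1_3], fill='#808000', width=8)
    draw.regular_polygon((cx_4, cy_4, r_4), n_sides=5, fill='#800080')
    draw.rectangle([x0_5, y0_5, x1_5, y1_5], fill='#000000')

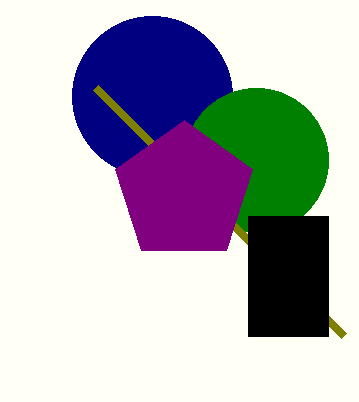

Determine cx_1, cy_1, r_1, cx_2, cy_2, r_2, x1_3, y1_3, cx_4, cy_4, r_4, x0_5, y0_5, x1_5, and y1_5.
cx_1 = 152, cy_1 = 96, r_1 = 80, cx_2 = 256, cy_2 = 160, r_2 = 72, x1_3 = 96, y1_3 = 88, cx_4 = 184, cy_4 = 192, r_4 = 72, x0_5 = 248, y0_5 = 216, x1_5 = 328, y1_5 = 336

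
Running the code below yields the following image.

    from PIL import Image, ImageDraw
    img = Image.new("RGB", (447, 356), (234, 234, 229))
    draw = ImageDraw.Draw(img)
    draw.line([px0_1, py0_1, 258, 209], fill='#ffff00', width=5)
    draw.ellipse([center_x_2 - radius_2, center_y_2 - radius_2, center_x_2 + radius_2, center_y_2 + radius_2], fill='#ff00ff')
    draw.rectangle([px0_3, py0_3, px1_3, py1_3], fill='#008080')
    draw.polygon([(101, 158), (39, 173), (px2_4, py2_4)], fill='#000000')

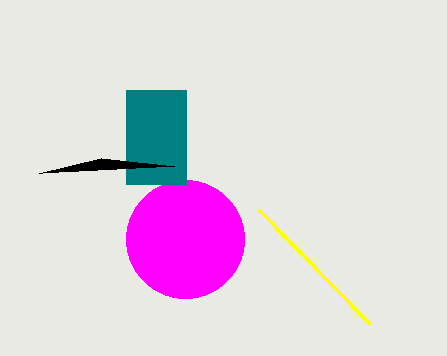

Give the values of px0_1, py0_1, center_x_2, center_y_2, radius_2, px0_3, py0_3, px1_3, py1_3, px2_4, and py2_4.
px0_1 = 370, py0_1 = 324, center_x_2 = 185, center_y_2 = 239, radius_2 = 59, px0_3 = 126, py0_3 = 90, px1_3 = 186, py1_3 = 184, px2_4 = 174, py2_4 = 166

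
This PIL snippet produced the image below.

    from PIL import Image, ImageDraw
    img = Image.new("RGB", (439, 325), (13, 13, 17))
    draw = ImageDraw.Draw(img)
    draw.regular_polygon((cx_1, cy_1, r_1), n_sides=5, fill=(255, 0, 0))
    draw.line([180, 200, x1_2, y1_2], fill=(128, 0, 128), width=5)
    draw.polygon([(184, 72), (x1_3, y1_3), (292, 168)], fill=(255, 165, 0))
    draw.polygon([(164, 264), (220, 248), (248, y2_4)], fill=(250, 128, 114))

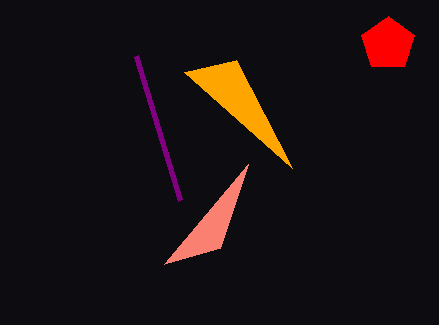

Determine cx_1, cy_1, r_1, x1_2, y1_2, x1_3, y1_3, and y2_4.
cx_1 = 388; cy_1 = 44; r_1 = 28; x1_2 = 136; y1_2 = 56; x1_3 = 236; y1_3 = 60; y2_4 = 164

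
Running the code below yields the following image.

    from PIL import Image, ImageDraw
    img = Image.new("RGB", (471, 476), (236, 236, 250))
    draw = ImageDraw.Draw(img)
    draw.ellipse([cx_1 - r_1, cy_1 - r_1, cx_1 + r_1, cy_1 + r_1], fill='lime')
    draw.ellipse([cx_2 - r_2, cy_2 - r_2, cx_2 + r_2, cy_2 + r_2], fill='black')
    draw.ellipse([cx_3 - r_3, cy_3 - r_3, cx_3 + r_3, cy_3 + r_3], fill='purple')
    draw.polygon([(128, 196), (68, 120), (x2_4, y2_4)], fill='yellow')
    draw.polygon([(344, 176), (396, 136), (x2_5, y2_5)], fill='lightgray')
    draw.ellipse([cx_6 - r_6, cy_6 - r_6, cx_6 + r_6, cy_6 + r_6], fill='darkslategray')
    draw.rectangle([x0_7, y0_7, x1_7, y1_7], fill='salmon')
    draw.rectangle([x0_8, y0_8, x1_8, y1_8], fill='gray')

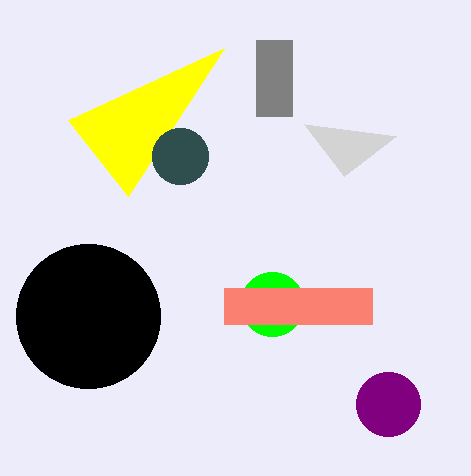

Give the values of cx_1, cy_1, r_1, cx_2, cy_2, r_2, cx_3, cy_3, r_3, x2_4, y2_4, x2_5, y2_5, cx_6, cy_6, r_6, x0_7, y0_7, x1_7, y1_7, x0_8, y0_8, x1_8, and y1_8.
cx_1 = 272, cy_1 = 304, r_1 = 32, cx_2 = 88, cy_2 = 316, r_2 = 72, cx_3 = 388, cy_3 = 404, r_3 = 32, x2_4 = 224, y2_4 = 48, x2_5 = 304, y2_5 = 124, cx_6 = 180, cy_6 = 156, r_6 = 28, x0_7 = 224, y0_7 = 288, x1_7 = 372, y1_7 = 324, x0_8 = 256, y0_8 = 40, x1_8 = 292, y1_8 = 116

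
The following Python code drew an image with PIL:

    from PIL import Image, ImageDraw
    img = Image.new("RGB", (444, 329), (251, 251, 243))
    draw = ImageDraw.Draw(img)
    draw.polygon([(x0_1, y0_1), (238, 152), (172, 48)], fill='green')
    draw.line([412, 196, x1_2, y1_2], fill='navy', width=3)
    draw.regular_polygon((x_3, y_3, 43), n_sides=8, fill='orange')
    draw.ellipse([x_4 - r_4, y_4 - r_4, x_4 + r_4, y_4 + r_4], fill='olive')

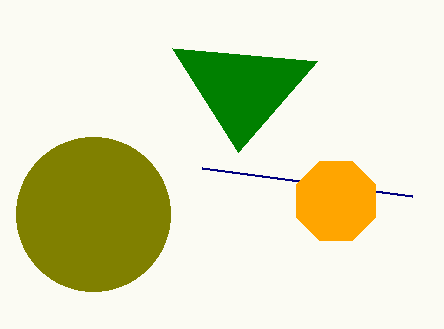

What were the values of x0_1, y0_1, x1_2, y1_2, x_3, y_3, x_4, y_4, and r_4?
x0_1 = 317
y0_1 = 61
x1_2 = 202
y1_2 = 168
x_3 = 336
y_3 = 201
x_4 = 93
y_4 = 214
r_4 = 77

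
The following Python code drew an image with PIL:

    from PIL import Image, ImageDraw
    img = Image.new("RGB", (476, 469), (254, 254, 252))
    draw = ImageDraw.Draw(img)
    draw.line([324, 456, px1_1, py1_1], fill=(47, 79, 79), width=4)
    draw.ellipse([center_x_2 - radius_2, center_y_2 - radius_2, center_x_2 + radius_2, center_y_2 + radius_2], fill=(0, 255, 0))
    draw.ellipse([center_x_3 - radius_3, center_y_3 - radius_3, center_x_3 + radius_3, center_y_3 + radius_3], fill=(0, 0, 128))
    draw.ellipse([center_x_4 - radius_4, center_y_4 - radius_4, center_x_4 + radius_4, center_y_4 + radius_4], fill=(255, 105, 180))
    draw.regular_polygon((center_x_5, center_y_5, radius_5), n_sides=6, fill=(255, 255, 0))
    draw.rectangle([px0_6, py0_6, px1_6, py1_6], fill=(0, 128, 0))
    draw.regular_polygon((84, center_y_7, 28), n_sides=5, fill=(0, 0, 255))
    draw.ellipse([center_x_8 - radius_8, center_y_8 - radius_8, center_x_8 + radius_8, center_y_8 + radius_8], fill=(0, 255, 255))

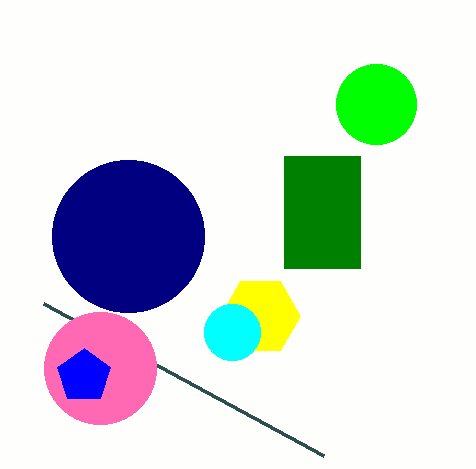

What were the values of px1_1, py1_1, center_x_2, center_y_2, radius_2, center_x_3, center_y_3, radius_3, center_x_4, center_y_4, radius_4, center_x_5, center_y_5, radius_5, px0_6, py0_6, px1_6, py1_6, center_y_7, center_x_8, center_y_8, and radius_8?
px1_1 = 44, py1_1 = 304, center_x_2 = 376, center_y_2 = 104, radius_2 = 40, center_x_3 = 128, center_y_3 = 236, radius_3 = 76, center_x_4 = 100, center_y_4 = 368, radius_4 = 56, center_x_5 = 260, center_y_5 = 316, radius_5 = 40, px0_6 = 284, py0_6 = 156, px1_6 = 360, py1_6 = 268, center_y_7 = 376, center_x_8 = 232, center_y_8 = 332, radius_8 = 28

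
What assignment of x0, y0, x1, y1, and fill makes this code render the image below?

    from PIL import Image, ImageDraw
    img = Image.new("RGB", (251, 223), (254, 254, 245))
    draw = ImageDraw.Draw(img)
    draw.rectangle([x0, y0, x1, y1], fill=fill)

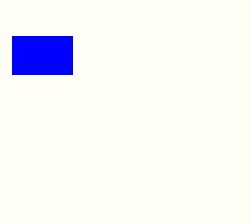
x0 = 12, y0 = 36, x1 = 72, y1 = 74, fill = 'blue'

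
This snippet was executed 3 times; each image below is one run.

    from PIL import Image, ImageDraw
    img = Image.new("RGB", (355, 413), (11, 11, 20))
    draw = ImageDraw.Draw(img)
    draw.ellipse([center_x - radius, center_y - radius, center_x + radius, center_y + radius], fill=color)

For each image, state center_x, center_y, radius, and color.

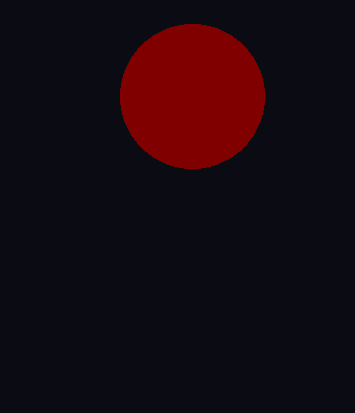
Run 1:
center_x = 192
center_y = 96
radius = 72
color = 'maroon'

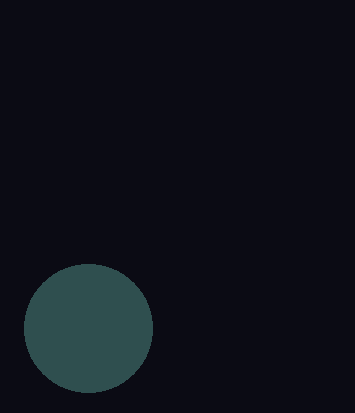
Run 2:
center_x = 88; center_y = 328; radius = 64; color = 'darkslategray'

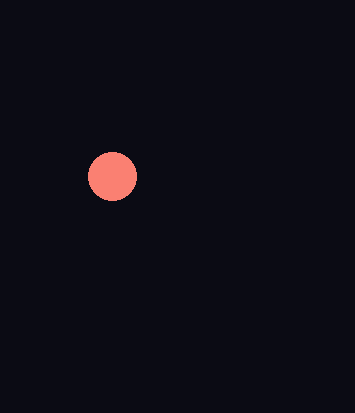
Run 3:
center_x = 112
center_y = 176
radius = 24
color = 'salmon'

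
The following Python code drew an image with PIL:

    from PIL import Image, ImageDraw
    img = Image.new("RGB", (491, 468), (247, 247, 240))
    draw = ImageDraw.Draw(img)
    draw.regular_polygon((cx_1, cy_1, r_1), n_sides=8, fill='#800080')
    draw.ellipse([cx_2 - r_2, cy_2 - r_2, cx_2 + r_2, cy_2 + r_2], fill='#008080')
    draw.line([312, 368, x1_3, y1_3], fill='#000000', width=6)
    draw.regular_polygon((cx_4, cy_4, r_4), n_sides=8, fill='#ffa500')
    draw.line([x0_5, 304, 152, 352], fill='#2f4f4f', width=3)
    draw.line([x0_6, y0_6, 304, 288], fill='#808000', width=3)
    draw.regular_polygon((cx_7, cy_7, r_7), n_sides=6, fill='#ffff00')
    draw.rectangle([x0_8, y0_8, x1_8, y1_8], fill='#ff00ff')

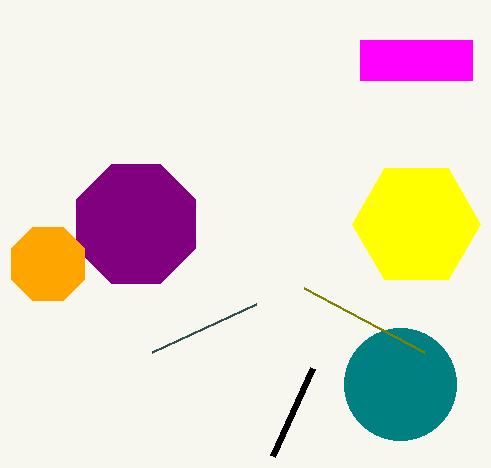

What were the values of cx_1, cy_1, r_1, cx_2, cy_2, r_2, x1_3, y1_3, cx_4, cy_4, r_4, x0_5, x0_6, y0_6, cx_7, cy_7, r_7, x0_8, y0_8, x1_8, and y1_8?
cx_1 = 136, cy_1 = 224, r_1 = 64, cx_2 = 400, cy_2 = 384, r_2 = 56, x1_3 = 272, y1_3 = 456, cx_4 = 48, cy_4 = 264, r_4 = 40, x0_5 = 256, x0_6 = 424, y0_6 = 352, cx_7 = 416, cy_7 = 224, r_7 = 64, x0_8 = 360, y0_8 = 40, x1_8 = 472, y1_8 = 80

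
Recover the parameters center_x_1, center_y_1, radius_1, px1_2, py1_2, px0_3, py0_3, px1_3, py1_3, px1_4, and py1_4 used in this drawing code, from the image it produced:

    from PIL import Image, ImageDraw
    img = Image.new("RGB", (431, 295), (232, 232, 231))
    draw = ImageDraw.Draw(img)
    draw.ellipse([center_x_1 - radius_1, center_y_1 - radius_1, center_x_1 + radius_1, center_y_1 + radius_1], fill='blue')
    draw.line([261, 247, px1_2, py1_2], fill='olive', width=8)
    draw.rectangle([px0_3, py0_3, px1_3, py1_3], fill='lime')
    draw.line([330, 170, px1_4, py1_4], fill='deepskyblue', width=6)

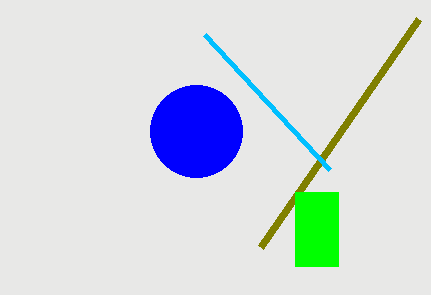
center_x_1 = 196; center_y_1 = 131; radius_1 = 46; px1_2 = 419; py1_2 = 19; px0_3 = 295; py0_3 = 192; px1_3 = 338; py1_3 = 266; px1_4 = 205; py1_4 = 35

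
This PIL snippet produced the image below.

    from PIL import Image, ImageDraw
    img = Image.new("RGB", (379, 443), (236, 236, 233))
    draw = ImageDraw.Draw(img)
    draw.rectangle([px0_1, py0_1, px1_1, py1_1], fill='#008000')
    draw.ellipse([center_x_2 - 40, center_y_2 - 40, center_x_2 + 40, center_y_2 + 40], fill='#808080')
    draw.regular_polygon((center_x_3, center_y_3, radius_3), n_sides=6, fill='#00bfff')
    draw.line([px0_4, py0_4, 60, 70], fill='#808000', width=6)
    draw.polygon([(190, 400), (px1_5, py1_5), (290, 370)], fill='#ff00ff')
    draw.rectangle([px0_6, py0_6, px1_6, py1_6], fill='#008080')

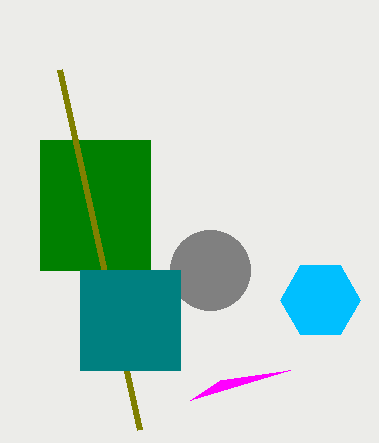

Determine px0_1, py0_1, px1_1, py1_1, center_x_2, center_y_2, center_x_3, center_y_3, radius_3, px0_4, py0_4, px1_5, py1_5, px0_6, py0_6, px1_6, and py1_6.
px0_1 = 40
py0_1 = 140
px1_1 = 150
py1_1 = 270
center_x_2 = 210
center_y_2 = 270
center_x_3 = 320
center_y_3 = 300
radius_3 = 40
px0_4 = 140
py0_4 = 430
px1_5 = 220
py1_5 = 380
px0_6 = 80
py0_6 = 270
px1_6 = 180
py1_6 = 370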